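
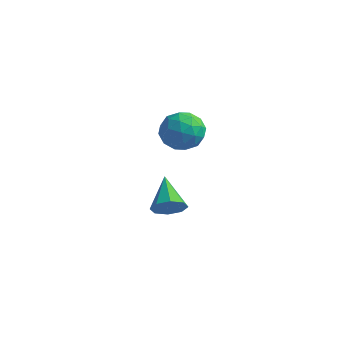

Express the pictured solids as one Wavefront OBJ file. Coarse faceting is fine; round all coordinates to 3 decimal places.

v -0.008 3.022 4.054
v 0.873 3.105 3.246
v -0.933 1.755 2.914
v -0.052 1.838 2.106
v 0.151 1.307 3.162
v 0.723 2.091 3.866
v -0.783 2.769 2.294
v -0.211 3.553 2.998
v 0.394 2.949 2.158
v 0.971 2.045 2.694
v -1.031 2.815 3.466
v -0.454 1.911 4.002
v 0.514 3.175 3.75
v -0.574 1.685 2.41
v -0.455 1.373 3.031
v 0.063 1.422 2.556
v 0.426 2.579 4.114
v 0.944 2.627 3.639
v 0.519 1.571 3.59
v -1.004 2.233 2.521
v -0.486 2.281 2.046
v -0.123 3.438 3.604
v 0.395 3.487 3.129
v -0.579 3.289 2.57
v 0.751 3.132 2.635
v 0.206 2.387 1.966
v -0.223 2.934 2.076
v 0.113 3.395 2.49
v 1.09 2.601 2.951
v 0.546 1.856 2.281
v 0.665 1.544 2.901
v 1.001 2.005 3.315
v 0.808 2.509 2.311
v -0.606 3.004 3.879
v -1.15 2.259 3.209
v -1.061 2.855 2.845
v -0.725 3.316 3.259
v -0.266 2.473 4.194
v -0.811 1.728 3.525
v -0.173 1.465 3.67
v 0.163 1.926 4.084
v -0.868 2.351 3.849
v -1.129 2.894 -3.072
v -0.797 2.531 -2.259
v -2.351 4.246 -1.968
v -0.397 3.089 -2.5
v -0.426 3.532 -3.075
v -0.867 3.602 -3.649
v -1.462 3.257 -3.884
v -1.862 2.7 -3.644
v -1.833 2.256 -3.069
v -1.392 2.186 -2.495
f 1 38 17
f 38 12 41
f 17 41 6
f 38 41 17
f 1 17 13
f 17 6 18
f 13 18 2
f 17 18 13
f 1 13 22
f 13 2 23
f 22 23 8
f 13 23 22
f 1 22 34
f 22 8 37
f 34 37 11
f 22 37 34
f 1 34 38
f 34 11 42
f 38 42 12
f 34 42 38
f 2 18 29
f 18 6 32
f 29 32 10
f 18 32 29
f 6 41 19
f 41 12 40
f 19 40 5
f 41 40 19
f 12 42 39
f 42 11 35
f 39 35 3
f 42 35 39
f 11 37 36
f 37 8 24
f 36 24 7
f 37 24 36
f 8 23 28
f 23 2 25
f 28 25 9
f 23 25 28
f 4 30 16
f 30 10 31
f 16 31 5
f 30 31 16
f 4 16 14
f 16 5 15
f 14 15 3
f 16 15 14
f 4 14 21
f 14 3 20
f 21 20 7
f 14 20 21
f 4 21 26
f 21 7 27
f 26 27 9
f 21 27 26
f 4 26 30
f 26 9 33
f 30 33 10
f 26 33 30
f 5 31 19
f 31 10 32
f 19 32 6
f 31 32 19
f 3 15 39
f 15 5 40
f 39 40 12
f 15 40 39
f 7 20 36
f 20 3 35
f 36 35 11
f 20 35 36
f 9 27 28
f 27 7 24
f 28 24 8
f 27 24 28
f 10 33 29
f 33 9 25
f 29 25 2
f 33 25 29
f 44 43 46
f 44 46 45
f 46 43 47
f 46 47 45
f 47 43 48
f 47 48 45
f 48 43 49
f 48 49 45
f 49 43 50
f 49 50 45
f 50 43 51
f 50 51 45
f 51 43 52
f 51 52 45
f 52 43 44
f 52 44 45



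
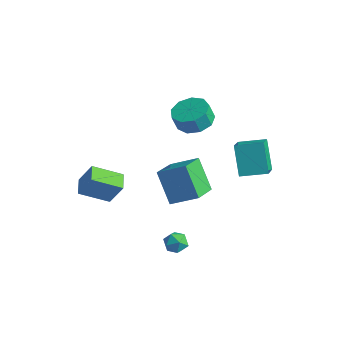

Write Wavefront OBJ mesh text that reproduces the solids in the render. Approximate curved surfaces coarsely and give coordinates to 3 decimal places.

v 0.542 -1.404 0.115
v -0.714 -1.091 1.807
v -0.07 0.25 -0.644
v -1.326 0.562 1.048
v 1.826 -0.562 0.912
v 0.57 -0.25 2.604
v 1.214 1.091 0.153
v -0.042 1.404 1.845
v 2.442 -3.014 0.094
v 3.12 -2.978 0.35
v 2.76 -3.882 -0.63
v 3.438 -3.846 -0.374
v 2.903 -4.092 0.05
v 2.706 -3.556 0.497
v 3.174 -3.304 -0.777
v 2.977 -2.768 -0.33
v 3.572 -3.158 -0.189
v 3.405 -3.645 0.322
v 2.475 -3.215 -0.602
v 2.308 -3.702 -0.091
v -4.264 -3.514 -0.667
v -3.557 -3.174 0.739
v -5.026 -2.729 -0.473
v -4.318 -2.389 0.932
v -3.162 -2.231 -1.532
v -2.454 -1.891 -0.127
v -3.923 -1.446 -1.339
v -3.216 -1.106 0.067
v -1.586 2.782 3.211
v -0.66 2.188 3.198
v -0.829 1.903 4.216
v -1.754 2.498 4.229
v -0.511 2.891 3.419
v -0.68 2.607 4.437
v -0.865 3.544 3.543
v -1.033 3.259 4.561
v -1.556 3.84 3.512
v -1.724 3.555 4.53
v -2.261 3.641 3.34
v -2.429 3.357 4.357
v -2.65 3.041 3.107
v -2.818 2.756 4.125
v -2.541 2.319 2.924
v -2.71 2.035 3.941
v -1.985 1.814 2.874
v -2.154 1.53 3.892
v -1.243 1.763 2.983
v -1.411 1.478 4
v 1.825 2.878 0.839
v 0.857 3.508 2.423
v 2.977 3.903 1.135
v 2.009 4.533 2.719
v 2.731 1.547 1.921
v 1.763 2.177 3.505
v 3.883 2.572 2.217
v 2.915 3.202 3.801
f 2 4 1
f 5 2 1
f 1 4 3
f 3 5 1
f 2 8 4
f 6 2 5
f 6 8 2
f 4 8 3
f 7 5 3
f 3 8 7
f 7 6 5
f 8 6 7
f 9 20 14
f 9 14 10
f 9 10 16
f 9 16 19
f 9 19 20
f 10 14 18
f 14 20 13
f 20 19 11
f 19 16 15
f 16 10 17
f 12 18 13
f 12 13 11
f 12 11 15
f 12 15 17
f 12 17 18
f 13 18 14
f 11 13 20
f 15 11 19
f 17 15 16
f 18 17 10
f 22 24 21
f 25 22 21
f 21 24 23
f 23 25 21
f 22 28 24
f 26 22 25
f 26 28 22
f 24 28 23
f 27 25 23
f 23 28 27
f 27 26 25
f 28 26 27
f 30 29 33
f 30 33 31
f 31 33 34
f 31 34 32
f 33 29 35
f 33 35 34
f 34 35 36
f 34 36 32
f 35 29 37
f 35 37 36
f 36 37 38
f 36 38 32
f 37 29 39
f 37 39 38
f 38 39 40
f 38 40 32
f 39 29 41
f 39 41 40
f 40 41 42
f 40 42 32
f 41 29 43
f 41 43 42
f 42 43 44
f 42 44 32
f 43 29 45
f 43 45 44
f 44 45 46
f 44 46 32
f 45 29 47
f 45 47 46
f 46 47 48
f 46 48 32
f 47 29 30
f 47 30 48
f 48 30 31
f 48 31 32
f 50 52 49
f 53 50 49
f 49 52 51
f 51 53 49
f 50 56 52
f 54 50 53
f 54 56 50
f 52 56 51
f 55 53 51
f 51 56 55
f 55 54 53
f 56 54 55



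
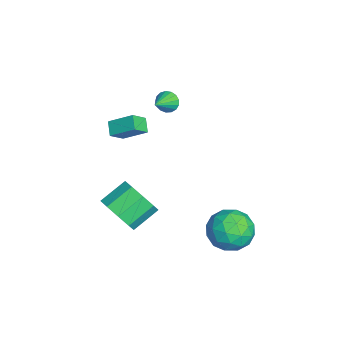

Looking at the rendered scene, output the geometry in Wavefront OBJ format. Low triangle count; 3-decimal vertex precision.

v 3.899 1.242 -2.697
v 4.415 0.39 -2.109
v 2.225 0.51 -2.291
v 2.741 -0.342 -1.703
v 2.767 0.74 -1.295
v 3.801 1.192 -1.546
v 2.839 -0.292 -2.854
v 3.873 0.16 -3.105
v 3.759 -0.558 -2.207
v 3.715 0.079 -1.243
v 2.925 0.821 -3.157
v 2.881 1.458 -2.193
v 4.304 0.88 -2.439
v 2.336 0.02 -1.961
v 2.351 0.656 -1.721
v 2.654 0.155 -1.376
v 3.943 1.352 -2.108
v 4.246 0.851 -1.762
v 3.278 1.056 -1.283
v 2.394 0.049 -2.638
v 2.697 -0.452 -2.292
v 3.986 0.745 -3.024
v 4.289 0.244 -2.679
v 3.362 -0.156 -3.117
v 4.222 -0.178 -2.151
v 3.238 -0.608 -1.912
v 3.295 -0.579 -2.588
v 3.903 -0.313 -2.736
v 4.195 0.197 -1.584
v 3.212 -0.234 -1.345
v 3.227 0.402 -1.105
v 3.835 0.668 -1.253
v 3.81 -0.361 -1.641
v 3.428 1.134 -3.055
v 2.445 0.703 -2.816
v 2.805 0.232 -3.147
v 3.413 0.498 -3.295
v 3.402 1.508 -2.488
v 2.418 1.078 -2.249
v 2.737 1.213 -1.664
v 3.345 1.479 -1.812
v 2.83 1.261 -2.759
v 1.85 -4.47 -2.339
v 2.202 -4.894 -1.41
v 1.522 -3.793 -0.651
v 1.17 -3.37 -1.581
v 2.696 -4.409 -1.67
v 2.016 -3.309 -0.911
v 2.794 -3.954 -2.244
v 2.113 -2.853 -1.485
v 2.45 -3.74 -2.862
v 1.77 -2.639 -2.103
v 1.826 -3.868 -3.235
v 1.146 -2.767 -2.476
v 1.213 -4.278 -3.19
v 0.533 -3.177 -2.431
v 0.898 -4.778 -2.747
v 0.218 -3.677 -1.988
v 1.029 -5.134 -2.113
v 0.349 -4.033 -1.354
v 1.544 -5.18 -1.585
v 0.864 -4.079 -0.826
v -2.044 -4.205 0.724
v -1.547 -4.792 1.347
v -1.655 -3.1 1.454
v -1.158 -3.687 2.077
v -1.382 -4.133 0.263
v -0.885 -4.72 0.886
v -0.993 -3.028 0.993
v -0.496 -3.615 1.616
v -0.499 -2.168 3.479
v -0.135 -1.784 3.24
v 0.479 -2.732 4.061
v -0.209 -1.665 3.48
v -0.349 -1.661 3.719
v -0.524 -1.774 3.904
v -0.693 -1.976 3.991
v -0.817 -2.222 3.961
v -0.868 -2.456 3.821
v -0.835 -2.624 3.602
v -0.725 -2.687 3.355
v -0.563 -2.632 3.137
v -0.386 -2.47 2.997
v -0.235 -2.239 2.967
v -0.145 -1.991 3.055
f 1 38 17
f 38 12 41
f 17 41 6
f 38 41 17
f 1 17 13
f 17 6 18
f 13 18 2
f 17 18 13
f 1 13 22
f 13 2 23
f 22 23 8
f 13 23 22
f 1 22 34
f 22 8 37
f 34 37 11
f 22 37 34
f 1 34 38
f 34 11 42
f 38 42 12
f 34 42 38
f 2 18 29
f 18 6 32
f 29 32 10
f 18 32 29
f 6 41 19
f 41 12 40
f 19 40 5
f 41 40 19
f 12 42 39
f 42 11 35
f 39 35 3
f 42 35 39
f 11 37 36
f 37 8 24
f 36 24 7
f 37 24 36
f 8 23 28
f 23 2 25
f 28 25 9
f 23 25 28
f 4 30 16
f 30 10 31
f 16 31 5
f 30 31 16
f 4 16 14
f 16 5 15
f 14 15 3
f 16 15 14
f 4 14 21
f 14 3 20
f 21 20 7
f 14 20 21
f 4 21 26
f 21 7 27
f 26 27 9
f 21 27 26
f 4 26 30
f 26 9 33
f 30 33 10
f 26 33 30
f 5 31 19
f 31 10 32
f 19 32 6
f 31 32 19
f 3 15 39
f 15 5 40
f 39 40 12
f 15 40 39
f 7 20 36
f 20 3 35
f 36 35 11
f 20 35 36
f 9 27 28
f 27 7 24
f 28 24 8
f 27 24 28
f 10 33 29
f 33 9 25
f 29 25 2
f 33 25 29
f 44 43 47
f 44 47 45
f 45 47 48
f 45 48 46
f 47 43 49
f 47 49 48
f 48 49 50
f 48 50 46
f 49 43 51
f 49 51 50
f 50 51 52
f 50 52 46
f 51 43 53
f 51 53 52
f 52 53 54
f 52 54 46
f 53 43 55
f 53 55 54
f 54 55 56
f 54 56 46
f 55 43 57
f 55 57 56
f 56 57 58
f 56 58 46
f 57 43 59
f 57 59 58
f 58 59 60
f 58 60 46
f 59 43 61
f 59 61 60
f 60 61 62
f 60 62 46
f 61 43 44
f 61 44 62
f 62 44 45
f 62 45 46
f 64 66 63
f 67 64 63
f 63 66 65
f 65 67 63
f 64 70 66
f 68 64 67
f 68 70 64
f 66 70 65
f 69 67 65
f 65 70 69
f 69 68 67
f 70 68 69
f 72 71 74
f 72 74 73
f 74 71 75
f 74 75 73
f 75 71 76
f 75 76 73
f 76 71 77
f 76 77 73
f 77 71 78
f 77 78 73
f 78 71 79
f 78 79 73
f 79 71 80
f 79 80 73
f 80 71 81
f 80 81 73
f 81 71 82
f 81 82 73
f 82 71 83
f 82 83 73
f 83 71 84
f 83 84 73
f 84 71 85
f 84 85 73
f 85 71 72
f 85 72 73



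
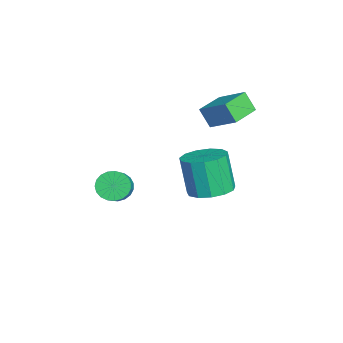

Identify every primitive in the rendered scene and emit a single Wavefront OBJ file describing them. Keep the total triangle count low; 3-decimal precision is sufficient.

v -0.247 -1.905 -1.459
v 0.214 -1.501 -1.987
v 1.109 -1.611 -1.29
v 0.647 -2.015 -0.761
v 0.095 -1.252 -1.794
v 0.99 -1.362 -1.097
v -0.084 -1.116 -1.543
v 0.811 -1.226 -0.846
v -0.291 -1.116 -1.278
v 0.604 -1.227 -0.58
v -0.491 -1.253 -1.043
v 0.404 -1.364 -0.346
v -0.648 -1.503 -0.881
v 0.247 -1.613 -0.183
v -0.736 -1.822 -0.818
v 0.159 -1.932 -0.121
v -0.74 -2.155 -0.866
v 0.155 -2.266 -0.169
v -0.658 -2.445 -1.017
v 0.237 -2.556 -0.32
v -0.506 -2.642 -1.244
v 0.389 -2.752 -0.546
v -0.309 -2.711 -1.508
v 0.586 -2.821 -0.811
v -0.101 -2.641 -1.764
v 0.794 -2.751 -1.066
v 0.082 -2.443 -1.966
v 0.977 -2.554 -1.269
v 0.207 -2.153 -2.082
v 1.102 -2.263 -1.384
v 0.254 -1.819 -2.089
v 1.149 -1.93 -1.391
v 3.922 2.187 1.29
v 4.748 2.726 1.621
v 4.223 2.411 3.441
v 3.398 1.873 3.11
v 4.312 3.113 1.562
v 3.787 2.798 3.382
v 3.751 3.205 1.417
v 3.227 2.891 3.237
v 3.246 2.975 1.231
v 2.721 2.66 3.051
v 2.955 2.494 1.064
v 2.43 2.18 2.884
v 2.971 1.916 0.969
v 2.446 1.602 2.789
v 3.289 1.424 0.976
v 2.765 1.11 2.796
v 3.808 1.175 1.082
v 3.284 0.86 2.902
v 4.364 1.246 1.255
v 3.839 0.932 3.075
v 4.779 1.617 1.438
v 4.255 1.302 3.258
v 4.922 2.168 1.575
v 4.398 1.854 3.395
v -2.015 3.235 2.085
v -2.373 2.761 3.022
v -1.145 4.335 2.973
v -1.503 3.86 3.911
v -0.817 2.3 2.069
v -1.175 1.825 3.007
v 0.053 3.399 2.958
v -0.305 2.925 3.895
f 2 1 5
f 2 5 3
f 3 5 6
f 3 6 4
f 5 1 7
f 5 7 6
f 6 7 8
f 6 8 4
f 7 1 9
f 7 9 8
f 8 9 10
f 8 10 4
f 9 1 11
f 9 11 10
f 10 11 12
f 10 12 4
f 11 1 13
f 11 13 12
f 12 13 14
f 12 14 4
f 13 1 15
f 13 15 14
f 14 15 16
f 14 16 4
f 15 1 17
f 15 17 16
f 16 17 18
f 16 18 4
f 17 1 19
f 17 19 18
f 18 19 20
f 18 20 4
f 19 1 21
f 19 21 20
f 20 21 22
f 20 22 4
f 21 1 23
f 21 23 22
f 22 23 24
f 22 24 4
f 23 1 25
f 23 25 24
f 24 25 26
f 24 26 4
f 25 1 27
f 25 27 26
f 26 27 28
f 26 28 4
f 27 1 29
f 27 29 28
f 28 29 30
f 28 30 4
f 29 1 31
f 29 31 30
f 30 31 32
f 30 32 4
f 31 1 2
f 31 2 32
f 32 2 3
f 32 3 4
f 34 33 37
f 34 37 35
f 35 37 38
f 35 38 36
f 37 33 39
f 37 39 38
f 38 39 40
f 38 40 36
f 39 33 41
f 39 41 40
f 40 41 42
f 40 42 36
f 41 33 43
f 41 43 42
f 42 43 44
f 42 44 36
f 43 33 45
f 43 45 44
f 44 45 46
f 44 46 36
f 45 33 47
f 45 47 46
f 46 47 48
f 46 48 36
f 47 33 49
f 47 49 48
f 48 49 50
f 48 50 36
f 49 33 51
f 49 51 50
f 50 51 52
f 50 52 36
f 51 33 53
f 51 53 52
f 52 53 54
f 52 54 36
f 53 33 55
f 53 55 54
f 54 55 56
f 54 56 36
f 55 33 34
f 55 34 56
f 56 34 35
f 56 35 36
f 58 60 57
f 61 58 57
f 57 60 59
f 59 61 57
f 58 64 60
f 62 58 61
f 62 64 58
f 60 64 59
f 63 61 59
f 59 64 63
f 63 62 61
f 64 62 63



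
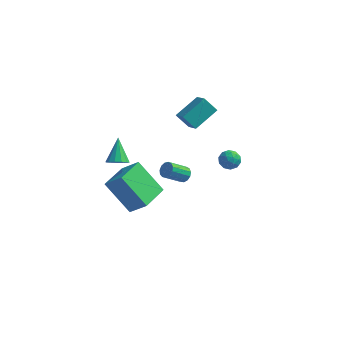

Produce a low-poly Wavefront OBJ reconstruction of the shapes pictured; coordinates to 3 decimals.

v -0.946 1.822 3.551
v -0.168 3.029 4.234
v -0.238 1.771 2.834
v 0.541 2.978 3.517
v -0.341 1.062 4.203
v 0.438 2.269 4.886
v 0.368 1.011 3.486
v 1.146 2.218 4.169
v -2.537 -2.842 3.34
v -2.091 -2.501 3.129
v -2.823 -1.838 4.36
v -2.369 -2.409 2.96
v -2.701 -2.454 2.912
v -2.98 -2.623 3
v -3.12 -2.861 3.195
v -3.074 -3.093 3.437
v -2.858 -3.246 3.647
v -2.54 -3.27 3.76
v -2.222 -3.159 3.74
v -2.003 -2.947 3.592
v -1.955 -2.702 3.365
v -1.112 3.914 -3.343
v -0.703 3.668 -3.163
v -1.499 2.96 -2.318
v -1.908 3.206 -2.497
v -0.736 3.902 -2.999
v -1.531 3.193 -2.154
v -0.888 4.139 -2.943
v -1.684 3.43 -2.098
v -1.112 4.305 -3.015
v -1.907 3.596 -2.169
v -1.335 4.347 -3.19
v -2.131 3.638 -2.345
v -1.488 4.251 -3.414
v -2.284 3.543 -2.569
v -1.522 4.049 -3.615
v -2.317 3.34 -2.77
v -1.425 3.804 -3.73
v -2.221 3.095 -2.885
v -1.229 3.594 -3.722
v -2.025 2.885 -2.876
v -0.996 3.485 -3.593
v -1.792 2.777 -2.748
v -0.8 3.513 -3.385
v -1.596 2.805 -2.54
v -3.235 -2.869 1.402
v -2.292 -3.035 2.339
v -2.866 -1.242 1.32
v -1.923 -1.409 2.257
v -1.797 -3.271 -0.117
v -0.854 -3.438 0.82
v -1.428 -1.645 -0.199
v -0.485 -1.811 0.738
v 1.61 3.716 -0.379
v 2.1 3.522 -0.745
v 1.1 2.838 -0.595
v 1.59 2.644 -0.961
v 1.66 2.681 -0.325
v 1.975 3.223 -0.191
v 1.225 3.137 -1.149
v 1.54 3.679 -1.015
v 1.862 3.164 -1.221
v 2.131 2.882 -0.711
v 1.069 3.478 -0.629
v 1.338 3.196 -0.119
v 1.899 3.696 -0.543
v 1.301 2.664 -0.797
v 1.342 2.686 -0.423
v 1.63 2.572 -0.638
v 1.826 3.52 -0.217
v 2.114 3.406 -0.432
v 1.856 2.912 -0.185
v 1.086 2.954 -0.908
v 1.374 2.84 -1.123
v 1.57 3.788 -0.702
v 1.858 3.674 -0.917
v 1.344 3.448 -1.155
v 2.048 3.372 -1.038
v 1.748 2.856 -1.165
v 1.533 3.145 -1.275
v 1.718 3.464 -1.197
v 2.206 3.206 -0.738
v 1.906 2.69 -0.865
v 1.947 2.711 -0.491
v 2.132 3.03 -0.413
v 2.066 2.996 -1.018
v 1.294 3.67 -0.475
v 0.994 3.154 -0.602
v 1.068 3.33 -0.927
v 1.253 3.649 -0.849
v 1.452 3.504 -0.175
v 1.152 2.988 -0.302
v 1.482 2.896 -0.143
v 1.667 3.215 -0.065
v 1.134 3.364 -0.322
f 2 4 1
f 5 2 1
f 1 4 3
f 3 5 1
f 2 8 4
f 6 2 5
f 6 8 2
f 4 8 3
f 7 5 3
f 3 8 7
f 7 6 5
f 8 6 7
f 10 9 12
f 10 12 11
f 12 9 13
f 12 13 11
f 13 9 14
f 13 14 11
f 14 9 15
f 14 15 11
f 15 9 16
f 15 16 11
f 16 9 17
f 16 17 11
f 17 9 18
f 17 18 11
f 18 9 19
f 18 19 11
f 19 9 20
f 19 20 11
f 20 9 21
f 20 21 11
f 21 9 10
f 21 10 11
f 23 22 26
f 23 26 24
f 24 26 27
f 24 27 25
f 26 22 28
f 26 28 27
f 27 28 29
f 27 29 25
f 28 22 30
f 28 30 29
f 29 30 31
f 29 31 25
f 30 22 32
f 30 32 31
f 31 32 33
f 31 33 25
f 32 22 34
f 32 34 33
f 33 34 35
f 33 35 25
f 34 22 36
f 34 36 35
f 35 36 37
f 35 37 25
f 36 22 38
f 36 38 37
f 37 38 39
f 37 39 25
f 38 22 40
f 38 40 39
f 39 40 41
f 39 41 25
f 40 22 42
f 40 42 41
f 41 42 43
f 41 43 25
f 42 22 44
f 42 44 43
f 43 44 45
f 43 45 25
f 44 22 23
f 44 23 45
f 45 23 24
f 45 24 25
f 47 49 46
f 50 47 46
f 46 49 48
f 48 50 46
f 47 53 49
f 51 47 50
f 51 53 47
f 49 53 48
f 52 50 48
f 48 53 52
f 52 51 50
f 53 51 52
f 54 91 70
f 91 65 94
f 70 94 59
f 91 94 70
f 54 70 66
f 70 59 71
f 66 71 55
f 70 71 66
f 54 66 75
f 66 55 76
f 75 76 61
f 66 76 75
f 54 75 87
f 75 61 90
f 87 90 64
f 75 90 87
f 54 87 91
f 87 64 95
f 91 95 65
f 87 95 91
f 55 71 82
f 71 59 85
f 82 85 63
f 71 85 82
f 59 94 72
f 94 65 93
f 72 93 58
f 94 93 72
f 65 95 92
f 95 64 88
f 92 88 56
f 95 88 92
f 64 90 89
f 90 61 77
f 89 77 60
f 90 77 89
f 61 76 81
f 76 55 78
f 81 78 62
f 76 78 81
f 57 83 69
f 83 63 84
f 69 84 58
f 83 84 69
f 57 69 67
f 69 58 68
f 67 68 56
f 69 68 67
f 57 67 74
f 67 56 73
f 74 73 60
f 67 73 74
f 57 74 79
f 74 60 80
f 79 80 62
f 74 80 79
f 57 79 83
f 79 62 86
f 83 86 63
f 79 86 83
f 58 84 72
f 84 63 85
f 72 85 59
f 84 85 72
f 56 68 92
f 68 58 93
f 92 93 65
f 68 93 92
f 60 73 89
f 73 56 88
f 89 88 64
f 73 88 89
f 62 80 81
f 80 60 77
f 81 77 61
f 80 77 81
f 63 86 82
f 86 62 78
f 82 78 55
f 86 78 82



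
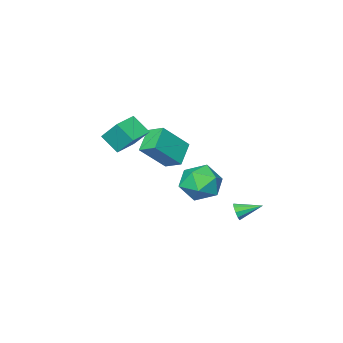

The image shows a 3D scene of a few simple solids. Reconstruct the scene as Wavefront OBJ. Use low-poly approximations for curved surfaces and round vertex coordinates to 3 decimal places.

v -1.321 -4.271 1.148
v -1.531 -3.387 1.566
v -0.371 -3.687 0.388
v -0.581 -2.802 0.805
v -0.059 -4.598 2.475
v -0.269 -3.713 2.892
v 0.891 -4.013 1.714
v 0.681 -3.129 2.132
v -1.433 -0.923 0.352
v -0.658 -0.362 -0.198
v -0.222 -2.158 0.798
v 0.553 -1.597 0.248
v 0.129 -1.183 1.179
v -0.62 -0.42 0.904
v -0.26 -2.1 -0.304
v -1.009 -1.337 -0.579
v 0.067 -1.089 -0.604
v 0.307 -0.522 0.313
v -1.187 -1.998 0.287
v -0.947 -1.431 1.204
v -2.6 -1.269 -2.342
v -2.344 -1.177 -1.91
v -3.54 -0.531 -1.938
v -2.262 -0.957 -2.121
v -2.309 -0.857 -2.416
v -2.468 -0.913 -2.682
v -2.677 -1.105 -2.819
v -2.857 -1.36 -2.773
v -2.939 -1.58 -2.562
v -2.892 -1.68 -2.267
v -2.733 -1.624 -2.001
v -2.524 -1.432 -1.864
v 2.347 -3.633 3.7
v 2.152 -2.756 4.708
v 2.091 -2.82 2.943
v 1.896 -1.943 3.951
v 3.504 -3.317 3.649
v 3.309 -2.44 4.657
v 3.248 -2.504 2.892
v 3.053 -1.627 3.9
f 2 4 1
f 5 2 1
f 1 4 3
f 3 5 1
f 2 8 4
f 6 2 5
f 6 8 2
f 4 8 3
f 7 5 3
f 3 8 7
f 7 6 5
f 8 6 7
f 9 20 14
f 9 14 10
f 9 10 16
f 9 16 19
f 9 19 20
f 10 14 18
f 14 20 13
f 20 19 11
f 19 16 15
f 16 10 17
f 12 18 13
f 12 13 11
f 12 11 15
f 12 15 17
f 12 17 18
f 13 18 14
f 11 13 20
f 15 11 19
f 17 15 16
f 18 17 10
f 22 21 24
f 22 24 23
f 24 21 25
f 24 25 23
f 25 21 26
f 25 26 23
f 26 21 27
f 26 27 23
f 27 21 28
f 27 28 23
f 28 21 29
f 28 29 23
f 29 21 30
f 29 30 23
f 30 21 31
f 30 31 23
f 31 21 32
f 31 32 23
f 32 21 22
f 32 22 23
f 34 36 33
f 37 34 33
f 33 36 35
f 35 37 33
f 34 40 36
f 38 34 37
f 38 40 34
f 36 40 35
f 39 37 35
f 35 40 39
f 39 38 37
f 40 38 39



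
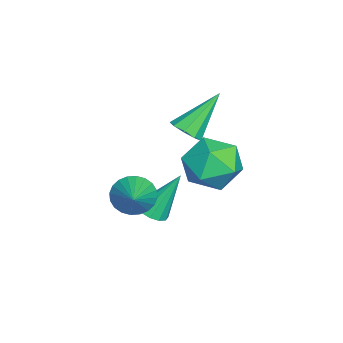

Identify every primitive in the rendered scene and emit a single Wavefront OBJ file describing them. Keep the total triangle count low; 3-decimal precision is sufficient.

v 0.211 -2.391 0.84
v 0.523 -2.767 1.299
v -0.651 -1.329 2.3
v 0.783 -2.406 1.189
v 0.775 -2.038 0.916
v 0.503 -1.835 0.608
v 0.094 -1.892 0.409
v -0.26 -2.183 0.411
v -0.394 -2.571 0.615
v -0.245 -2.875 0.924
v 0.117 -2.953 1.194
v -1.24 -1.217 -0.902
v -0.407 -0.46 -1.371
v 0.167 -2.56 -0.569
v 1 -1.803 -1.038
v 0.47 -1.541 0.028
v -0.4 -0.71 -0.178
v 0.16 -2.31 -1.762
v -0.71 -1.479 -1.968
v 0.459 -1.136 -1.903
v 0.65 -0.66 -0.796
v -0.89 -2.36 -1.144
v -0.699 -1.884 -0.037
v 0.615 -3.511 -3.092
v 1.123 -3.813 -2.847
v 0.345 -2.549 -1.348
v 1.248 -3.509 -2.996
v 1.171 -3.205 -3.175
v 0.918 -2.999 -3.328
v 0.569 -2.955 -3.406
v 0.234 -3.088 -3.384
v 0.02 -3.355 -3.27
v -0.005 -3.671 -3.099
v 0.167 -3.937 -2.926
v 0.481 -4.067 -2.806
v 0.837 -4.021 -2.776
v 1.549 -4.021 -1.644
v 1.908 -3.755 -2.332
v 2.951 -3.819 -0.836
v 1.797 -3.481 -2.209
v 1.649 -3.289 -2
v 1.486 -3.209 -1.737
v 1.332 -3.252 -1.46
v 1.212 -3.412 -1.21
v 1.142 -3.666 -1.027
v 1.135 -3.973 -0.938
v 1.191 -4.287 -0.956
v 1.301 -4.561 -1.079
v 1.45 -4.753 -1.288
v 1.613 -4.833 -1.551
v 1.767 -4.79 -1.829
v 1.887 -4.629 -2.078
v 1.956 -4.376 -2.261
v 1.964 -4.069 -2.35
f 2 1 4
f 2 4 3
f 4 1 5
f 4 5 3
f 5 1 6
f 5 6 3
f 6 1 7
f 6 7 3
f 7 1 8
f 7 8 3
f 8 1 9
f 8 9 3
f 9 1 10
f 9 10 3
f 10 1 11
f 10 11 3
f 11 1 2
f 11 2 3
f 12 23 17
f 12 17 13
f 12 13 19
f 12 19 22
f 12 22 23
f 13 17 21
f 17 23 16
f 23 22 14
f 22 19 18
f 19 13 20
f 15 21 16
f 15 16 14
f 15 14 18
f 15 18 20
f 15 20 21
f 16 21 17
f 14 16 23
f 18 14 22
f 20 18 19
f 21 20 13
f 25 24 27
f 25 27 26
f 27 24 28
f 27 28 26
f 28 24 29
f 28 29 26
f 29 24 30
f 29 30 26
f 30 24 31
f 30 31 26
f 31 24 32
f 31 32 26
f 32 24 33
f 32 33 26
f 33 24 34
f 33 34 26
f 34 24 35
f 34 35 26
f 35 24 36
f 35 36 26
f 36 24 25
f 36 25 26
f 38 37 40
f 38 40 39
f 40 37 41
f 40 41 39
f 41 37 42
f 41 42 39
f 42 37 43
f 42 43 39
f 43 37 44
f 43 44 39
f 44 37 45
f 44 45 39
f 45 37 46
f 45 46 39
f 46 37 47
f 46 47 39
f 47 37 48
f 47 48 39
f 48 37 49
f 48 49 39
f 49 37 50
f 49 50 39
f 50 37 51
f 50 51 39
f 51 37 52
f 51 52 39
f 52 37 53
f 52 53 39
f 53 37 54
f 53 54 39
f 54 37 38
f 54 38 39



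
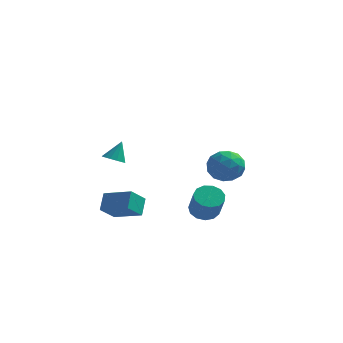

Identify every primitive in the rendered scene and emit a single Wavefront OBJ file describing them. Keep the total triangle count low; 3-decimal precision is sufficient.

v 3.425 -2.706 -2.04
v 4.29 -2.711 -2.324
v 4.779 -3.578 -0.825
v 3.915 -3.574 -0.54
v 4.229 -2.279 -2.055
v 4.718 -3.146 -0.555
v 3.912 -1.983 -1.78
v 4.402 -2.85 -0.281
v 3.442 -1.917 -1.588
v 3.931 -2.784 -0.089
v 2.966 -2.101 -1.54
v 3.455 -2.968 -0.04
v 2.636 -2.478 -1.65
v 3.125 -3.345 -0.15
v 2.556 -2.927 -1.884
v 3.046 -3.794 -0.384
v 2.753 -3.306 -2.167
v 3.242 -4.173 -0.668
v 3.163 -3.495 -2.41
v 3.652 -4.362 -0.911
v 3.656 -3.434 -2.536
v 4.146 -4.301 -1.036
v 4.076 -3.141 -2.504
v 4.566 -4.008 -1.004
v -1.45 -4.112 1.982
v -1.107 -4.685 2.192
v -1.13 -3.488 3.158
v -0.844 -4.462 2.002
v -0.772 -4.127 1.806
v -0.916 -3.788 1.665
v -1.23 -3.552 1.625
v -1.613 -3.493 1.698
v -1.944 -3.631 1.861
v -2.119 -3.922 2.062
v -2.081 -4.273 2.238
v -1.843 -4.573 2.333
v -1.48 -4.727 2.316
v 3.38 4.987 -1.62
v 3.858 4.334 -0.666
v 2.602 3.286 -2.394
v 3.08 2.633 -1.44
v 2.139 3.433 -1.242
v 2.619 4.485 -0.763
v 3.841 3.135 -2.297
v 4.321 4.187 -1.818
v 4.142 3.19 -1.084
v 3.09 3.374 -0.432
v 3.37 4.246 -2.628
v 2.318 4.43 -1.976
v 3.687 4.81 -1.075
v 2.773 2.81 -1.985
v 2.22 3.28 -1.869
v 2.5 2.897 -1.307
v 2.959 4.898 -1.132
v 3.24 4.515 -0.571
v 2.23 3.985 -0.91
v 3.22 3.105 -2.489
v 3.501 2.722 -1.928
v 3.96 4.723 -1.753
v 4.24 4.34 -1.191
v 4.23 3.635 -2.15
v 4.135 3.754 -0.76
v 3.678 2.754 -1.215
v 4.125 3.049 -1.718
v 4.408 3.667 -1.437
v 3.517 3.862 -0.376
v 3.06 2.862 -0.831
v 2.507 3.332 -0.715
v 2.789 3.95 -0.434
v 3.684 3.189 -0.622
v 3.4 4.758 -2.229
v 2.943 3.758 -2.684
v 3.671 3.67 -2.626
v 3.953 4.288 -2.345
v 2.782 4.866 -1.845
v 2.325 3.866 -2.3
v 2.052 3.953 -1.623
v 2.335 4.571 -1.342
v 2.776 4.431 -2.438
v -0.794 -3.617 -2.015
v -0.833 -2.68 -1.13
v -2.578 -3.135 -2.605
v -2.617 -2.197 -1.72
v -0.223 -2.683 -2.98
v -0.262 -1.745 -2.095
v -2.007 -2.2 -3.57
v -2.046 -1.263 -2.685
f 2 1 5
f 2 5 3
f 3 5 6
f 3 6 4
f 5 1 7
f 5 7 6
f 6 7 8
f 6 8 4
f 7 1 9
f 7 9 8
f 8 9 10
f 8 10 4
f 9 1 11
f 9 11 10
f 10 11 12
f 10 12 4
f 11 1 13
f 11 13 12
f 12 13 14
f 12 14 4
f 13 1 15
f 13 15 14
f 14 15 16
f 14 16 4
f 15 1 17
f 15 17 16
f 16 17 18
f 16 18 4
f 17 1 19
f 17 19 18
f 18 19 20
f 18 20 4
f 19 1 21
f 19 21 20
f 20 21 22
f 20 22 4
f 21 1 23
f 21 23 22
f 22 23 24
f 22 24 4
f 23 1 2
f 23 2 24
f 24 2 3
f 24 3 4
f 26 25 28
f 26 28 27
f 28 25 29
f 28 29 27
f 29 25 30
f 29 30 27
f 30 25 31
f 30 31 27
f 31 25 32
f 31 32 27
f 32 25 33
f 32 33 27
f 33 25 34
f 33 34 27
f 34 25 35
f 34 35 27
f 35 25 36
f 35 36 27
f 36 25 37
f 36 37 27
f 37 25 26
f 37 26 27
f 38 75 54
f 75 49 78
f 54 78 43
f 75 78 54
f 38 54 50
f 54 43 55
f 50 55 39
f 54 55 50
f 38 50 59
f 50 39 60
f 59 60 45
f 50 60 59
f 38 59 71
f 59 45 74
f 71 74 48
f 59 74 71
f 38 71 75
f 71 48 79
f 75 79 49
f 71 79 75
f 39 55 66
f 55 43 69
f 66 69 47
f 55 69 66
f 43 78 56
f 78 49 77
f 56 77 42
f 78 77 56
f 49 79 76
f 79 48 72
f 76 72 40
f 79 72 76
f 48 74 73
f 74 45 61
f 73 61 44
f 74 61 73
f 45 60 65
f 60 39 62
f 65 62 46
f 60 62 65
f 41 67 53
f 67 47 68
f 53 68 42
f 67 68 53
f 41 53 51
f 53 42 52
f 51 52 40
f 53 52 51
f 41 51 58
f 51 40 57
f 58 57 44
f 51 57 58
f 41 58 63
f 58 44 64
f 63 64 46
f 58 64 63
f 41 63 67
f 63 46 70
f 67 70 47
f 63 70 67
f 42 68 56
f 68 47 69
f 56 69 43
f 68 69 56
f 40 52 76
f 52 42 77
f 76 77 49
f 52 77 76
f 44 57 73
f 57 40 72
f 73 72 48
f 57 72 73
f 46 64 65
f 64 44 61
f 65 61 45
f 64 61 65
f 47 70 66
f 70 46 62
f 66 62 39
f 70 62 66
f 81 83 80
f 84 81 80
f 80 83 82
f 82 84 80
f 81 87 83
f 85 81 84
f 85 87 81
f 83 87 82
f 86 84 82
f 82 87 86
f 86 85 84
f 87 85 86



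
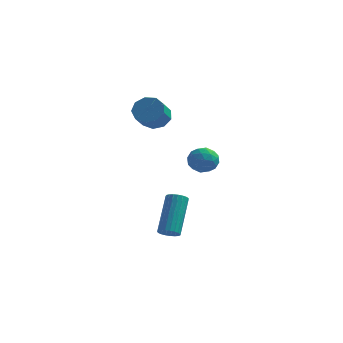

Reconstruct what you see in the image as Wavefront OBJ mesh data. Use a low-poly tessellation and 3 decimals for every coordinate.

v 0.703 2.938 3.036
v 1.234 2.587 2.567
v 1.227 1.551 3.336
v 0.697 1.902 3.804
v 1.486 2.871 2.952
v 1.48 1.835 3.72
v 1.372 3.186 3.376
v 1.365 2.15 4.144
v 0.945 3.385 3.641
v 0.938 2.349 4.409
v 0.405 3.375 3.623
v 0.398 2.339 4.391
v 0.004 3.16 3.33
v -0.002 2.124 4.098
v -0.069 2.842 2.9
v -0.075 1.806 3.668
v 0.219 2.568 2.533
v 0.213 1.532 3.301
v 0.733 2.468 2.402
v 0.727 1.432 3.17
v 3.32 0.114 2.154
v 3.767 0.723 2.1
v 3.973 -0.443 1.28
v 4.42 0.166 1.226
v 4.443 -0.267 1.847
v 4.039 0.077 2.387
v 3.701 0.203 0.993
v 3.297 0.547 1.533
v 4.002 0.778 1.383
v 4.461 0.488 1.91
v 3.279 -0.208 1.47
v 3.738 -0.498 1.997
v 3.486 0.467 2.204
v 4.254 -0.187 1.176
v 4.268 -0.441 1.541
v 4.53 -0.084 1.51
v 3.646 0.088 2.372
v 3.909 0.446 2.341
v 4.306 -0.136 2.192
v 3.831 -0.166 1.039
v 4.094 0.192 1.008
v 3.21 0.364 1.87
v 3.472 0.721 1.839
v 3.434 0.416 1.188
v 3.887 0.857 1.75
v 4.271 0.53 1.237
v 3.848 0.552 1.1
v 3.611 0.754 1.417
v 4.156 0.687 2.061
v 4.541 0.36 1.547
v 4.554 0.105 1.912
v 4.317 0.308 2.229
v 4.295 0.719 1.639
v 3.199 -0.08 1.833
v 3.584 -0.407 1.319
v 3.423 -0.028 1.151
v 3.186 0.175 1.468
v 3.469 -0.25 2.143
v 3.853 -0.577 1.63
v 4.129 -0.474 1.963
v 3.892 -0.272 2.28
v 3.445 -0.439 1.741
v 2.459 -0.437 -2.818
v 2.818 -0.72 -2.55
v 2.74 0.734 -0.914
v 2.381 1.017 -1.182
v 2.945 -0.582 -2.666
v 2.867 0.872 -1.03
v 2.989 -0.42 -2.808
v 2.911 1.034 -1.172
v 2.94 -0.26 -2.952
v 2.862 1.194 -1.316
v 2.809 -0.131 -3.073
v 2.731 1.323 -1.437
v 2.617 -0.055 -3.15
v 2.539 1.399 -1.514
v 2.397 -0.045 -3.169
v 2.319 1.409 -1.533
v 2.189 -0.103 -3.128
v 2.111 1.351 -1.492
v 2.027 -0.218 -3.033
v 1.949 1.236 -1.397
v 1.94 -0.371 -2.901
v 1.862 1.082 -1.265
v 1.942 -0.536 -2.755
v 1.864 0.918 -1.119
v 2.034 -0.684 -2.619
v 1.956 0.77 -0.983
v 2.2 -0.788 -2.518
v 2.122 0.665 -0.882
v 2.41 -0.833 -2.469
v 2.332 0.621 -0.833
v 2.629 -0.808 -2.48
v 2.551 0.646 -0.844
f 2 1 5
f 2 5 3
f 3 5 6
f 3 6 4
f 5 1 7
f 5 7 6
f 6 7 8
f 6 8 4
f 7 1 9
f 7 9 8
f 8 9 10
f 8 10 4
f 9 1 11
f 9 11 10
f 10 11 12
f 10 12 4
f 11 1 13
f 11 13 12
f 12 13 14
f 12 14 4
f 13 1 15
f 13 15 14
f 14 15 16
f 14 16 4
f 15 1 17
f 15 17 16
f 16 17 18
f 16 18 4
f 17 1 19
f 17 19 18
f 18 19 20
f 18 20 4
f 19 1 2
f 19 2 20
f 20 2 3
f 20 3 4
f 21 58 37
f 58 32 61
f 37 61 26
f 58 61 37
f 21 37 33
f 37 26 38
f 33 38 22
f 37 38 33
f 21 33 42
f 33 22 43
f 42 43 28
f 33 43 42
f 21 42 54
f 42 28 57
f 54 57 31
f 42 57 54
f 21 54 58
f 54 31 62
f 58 62 32
f 54 62 58
f 22 38 49
f 38 26 52
f 49 52 30
f 38 52 49
f 26 61 39
f 61 32 60
f 39 60 25
f 61 60 39
f 32 62 59
f 62 31 55
f 59 55 23
f 62 55 59
f 31 57 56
f 57 28 44
f 56 44 27
f 57 44 56
f 28 43 48
f 43 22 45
f 48 45 29
f 43 45 48
f 24 50 36
f 50 30 51
f 36 51 25
f 50 51 36
f 24 36 34
f 36 25 35
f 34 35 23
f 36 35 34
f 24 34 41
f 34 23 40
f 41 40 27
f 34 40 41
f 24 41 46
f 41 27 47
f 46 47 29
f 41 47 46
f 24 46 50
f 46 29 53
f 50 53 30
f 46 53 50
f 25 51 39
f 51 30 52
f 39 52 26
f 51 52 39
f 23 35 59
f 35 25 60
f 59 60 32
f 35 60 59
f 27 40 56
f 40 23 55
f 56 55 31
f 40 55 56
f 29 47 48
f 47 27 44
f 48 44 28
f 47 44 48
f 30 53 49
f 53 29 45
f 49 45 22
f 53 45 49
f 64 63 67
f 64 67 65
f 65 67 68
f 65 68 66
f 67 63 69
f 67 69 68
f 68 69 70
f 68 70 66
f 69 63 71
f 69 71 70
f 70 71 72
f 70 72 66
f 71 63 73
f 71 73 72
f 72 73 74
f 72 74 66
f 73 63 75
f 73 75 74
f 74 75 76
f 74 76 66
f 75 63 77
f 75 77 76
f 76 77 78
f 76 78 66
f 77 63 79
f 77 79 78
f 78 79 80
f 78 80 66
f 79 63 81
f 79 81 80
f 80 81 82
f 80 82 66
f 81 63 83
f 81 83 82
f 82 83 84
f 82 84 66
f 83 63 85
f 83 85 84
f 84 85 86
f 84 86 66
f 85 63 87
f 85 87 86
f 86 87 88
f 86 88 66
f 87 63 89
f 87 89 88
f 88 89 90
f 88 90 66
f 89 63 91
f 89 91 90
f 90 91 92
f 90 92 66
f 91 63 93
f 91 93 92
f 92 93 94
f 92 94 66
f 93 63 64
f 93 64 94
f 94 64 65
f 94 65 66



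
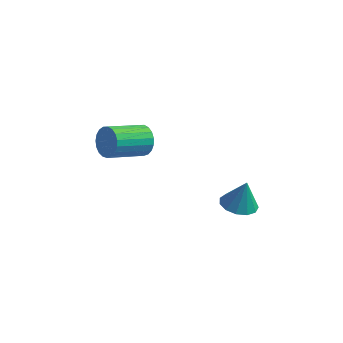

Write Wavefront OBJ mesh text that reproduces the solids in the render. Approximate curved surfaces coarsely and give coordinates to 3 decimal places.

v -2.193 1.788 -1.32
v -1.67 1.775 -0.527
v -2.744 -0.02 0.153
v -3.267 -0.008 -0.64
v -1.977 2 -0.419
v -3.051 0.204 0.26
v -2.321 2.187 -0.467
v -3.396 0.392 0.212
v -2.643 2.306 -0.663
v -3.718 0.51 0.016
v -2.888 2.335 -0.972
v -3.962 0.539 -0.293
v -3.012 2.269 -1.342
v -4.086 0.474 -0.662
v -2.994 2.121 -1.707
v -4.068 0.325 -1.028
v -2.838 1.914 -2.006
v -3.912 0.119 -1.326
v -2.57 1.686 -2.186
v -3.645 -0.11 -1.506
v -2.238 1.475 -2.216
v -3.312 -0.32 -1.536
v -1.897 1.319 -2.091
v -2.971 -0.477 -1.412
v -1.608 1.243 -1.833
v -2.682 -0.552 -1.154
v -1.419 1.262 -1.486
v -2.494 -0.534 -0.807
v -1.365 1.372 -1.111
v -2.439 -0.424 -0.431
v -1.454 1.553 -0.771
v -2.528 -0.242 -0.092
v 3.198 1.652 -4.209
v 3.708 2.492 -4.395
v 3.542 1.808 -2.571
v 3.175 2.648 -4.299
v 2.65 2.488 -4.173
v 2.299 2.062 -4.059
v 2.233 1.507 -3.992
v 2.474 0.997 -3.994
v 2.944 0.696 -4.064
v 3.496 0.698 -4.18
v 3.953 1.003 -4.305
v 4.17 1.514 -4.399
v 4.079 2.069 -4.433
f 2 1 5
f 2 5 3
f 3 5 6
f 3 6 4
f 5 1 7
f 5 7 6
f 6 7 8
f 6 8 4
f 7 1 9
f 7 9 8
f 8 9 10
f 8 10 4
f 9 1 11
f 9 11 10
f 10 11 12
f 10 12 4
f 11 1 13
f 11 13 12
f 12 13 14
f 12 14 4
f 13 1 15
f 13 15 14
f 14 15 16
f 14 16 4
f 15 1 17
f 15 17 16
f 16 17 18
f 16 18 4
f 17 1 19
f 17 19 18
f 18 19 20
f 18 20 4
f 19 1 21
f 19 21 20
f 20 21 22
f 20 22 4
f 21 1 23
f 21 23 22
f 22 23 24
f 22 24 4
f 23 1 25
f 23 25 24
f 24 25 26
f 24 26 4
f 25 1 27
f 25 27 26
f 26 27 28
f 26 28 4
f 27 1 29
f 27 29 28
f 28 29 30
f 28 30 4
f 29 1 31
f 29 31 30
f 30 31 32
f 30 32 4
f 31 1 2
f 31 2 32
f 32 2 3
f 32 3 4
f 34 33 36
f 34 36 35
f 36 33 37
f 36 37 35
f 37 33 38
f 37 38 35
f 38 33 39
f 38 39 35
f 39 33 40
f 39 40 35
f 40 33 41
f 40 41 35
f 41 33 42
f 41 42 35
f 42 33 43
f 42 43 35
f 43 33 44
f 43 44 35
f 44 33 45
f 44 45 35
f 45 33 34
f 45 34 35



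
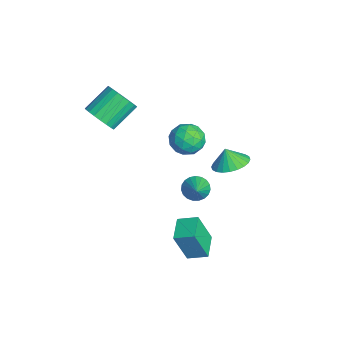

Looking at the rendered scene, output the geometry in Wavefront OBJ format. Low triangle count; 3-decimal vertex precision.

v 0.398 0.068 -0.314
v 0.698 -0.436 -0.798
v 1.602 -0.108 0.614
v 0.819 -0.163 -0.903
v 0.868 0.149 -0.907
v 0.835 0.447 -0.808
v 0.727 0.68 -0.623
v 0.562 0.807 -0.386
v 0.369 0.807 -0.136
v 0.181 0.678 0.084
v 0.031 0.445 0.234
v -0.056 0.146 0.29
v -0.065 -0.166 0.241
v 0.007 -0.438 0.096
v 0.147 -0.622 -0.12
v 0.33 -0.686 -0.369
v 0.525 -0.621 -0.609
v 1.696 -0.418 -3.293
v 1.752 -1.144 -1.377
v 2.081 0.599 -2.919
v 2.137 -0.127 -1.003
v 3.043 -0.853 -3.497
v 3.099 -1.579 -1.581
v 3.428 0.164 -3.123
v 3.484 -0.562 -1.207
v -2.194 2.441 -1.025
v -1.187 2.596 -0.667
v -2.506 2.179 -0.035
v -1.352 2.98 -0.617
v -1.645 3.283 -0.63
v -2.022 3.457 -0.703
v -2.425 3.476 -0.824
v -2.793 3.338 -0.977
v -3.07 3.063 -1.136
v -3.213 2.693 -1.279
v -3.201 2.285 -1.383
v -3.036 1.901 -1.432
v -2.743 1.598 -1.42
v -2.366 1.424 -1.347
v -1.963 1.405 -1.225
v -1.595 1.543 -1.073
v -1.319 1.818 -0.913
v -1.175 2.188 -0.771
v -2.803 -4.419 3.289
v -2.281 -4.752 4.074
v -2.995 -3.414 5.116
v -3.517 -3.081 4.331
v -2.017 -4.479 3.904
v -2.731 -3.141 4.946
v -1.889 -4.195 3.628
v -2.603 -2.857 4.67
v -1.919 -3.951 3.293
v -2.633 -2.613 4.335
v -2.102 -3.787 2.958
v -2.816 -2.449 3.999
v -2.407 -3.733 2.679
v -3.121 -2.395 3.721
v -2.779 -3.797 2.506
v -3.493 -2.459 3.548
v -3.156 -3.969 2.469
v -3.87 -2.631 3.511
v -3.472 -4.219 2.573
v -4.186 -2.88 3.615
v -3.672 -4.503 2.801
v -4.386 -3.165 3.843
v -3.722 -4.773 3.114
v -4.436 -3.435 4.156
v -3.613 -4.981 3.456
v -4.327 -3.643 4.498
v -3.364 -5.093 3.77
v -4.078 -3.755 4.812
v -3.018 -5.088 4.001
v -3.732 -3.75 5.043
v -2.635 -4.967 4.108
v -3.349 -3.629 5.15
v -2.288 0.678 2.316
v -1.577 0.94 1.602
v -2.403 -0.86 1.638
v -1.692 -0.598 0.924
v -1.413 -0.706 1.921
v -1.342 0.245 2.34
v -2.638 -0.165 0.9
v -2.567 0.786 1.319
v -1.794 0.419 0.727
v -1.036 0.085 1.358
v -2.944 -0.005 1.882
v -2.186 -0.339 2.513
v -1.923 0.944 2.018
v -2.057 -0.864 1.222
v -1.893 -0.927 1.808
v -1.475 -0.773 1.388
v -1.784 0.535 2.452
v -1.367 0.689 2.032
v -1.27 -0.278 2.22
v -2.613 -0.609 1.208
v -2.196 -0.455 0.788
v -2.505 0.853 1.852
v -2.087 1.007 1.432
v -2.71 0.358 1.02
v -1.632 0.792 1.084
v -1.699 -0.112 0.686
v -2.256 0.143 0.672
v -2.214 0.701 0.918
v -1.187 0.595 1.455
v -1.254 -0.309 1.057
v -1.09 -0.372 1.643
v -1.049 0.186 1.889
v -1.314 0.289 0.941
v -2.726 0.389 2.183
v -2.793 -0.515 1.785
v -2.931 -0.106 1.351
v -2.89 0.452 1.597
v -2.281 0.192 2.554
v -2.348 -0.712 2.156
v -1.766 -0.621 2.322
v -1.724 -0.063 2.568
v -2.666 -0.209 2.299
f 2 1 4
f 2 4 3
f 4 1 5
f 4 5 3
f 5 1 6
f 5 6 3
f 6 1 7
f 6 7 3
f 7 1 8
f 7 8 3
f 8 1 9
f 8 9 3
f 9 1 10
f 9 10 3
f 10 1 11
f 10 11 3
f 11 1 12
f 11 12 3
f 12 1 13
f 12 13 3
f 13 1 14
f 13 14 3
f 14 1 15
f 14 15 3
f 15 1 16
f 15 16 3
f 16 1 17
f 16 17 3
f 17 1 2
f 17 2 3
f 19 21 18
f 22 19 18
f 18 21 20
f 20 22 18
f 19 25 21
f 23 19 22
f 23 25 19
f 21 25 20
f 24 22 20
f 20 25 24
f 24 23 22
f 25 23 24
f 27 26 29
f 27 29 28
f 29 26 30
f 29 30 28
f 30 26 31
f 30 31 28
f 31 26 32
f 31 32 28
f 32 26 33
f 32 33 28
f 33 26 34
f 33 34 28
f 34 26 35
f 34 35 28
f 35 26 36
f 35 36 28
f 36 26 37
f 36 37 28
f 37 26 38
f 37 38 28
f 38 26 39
f 38 39 28
f 39 26 40
f 39 40 28
f 40 26 41
f 40 41 28
f 41 26 42
f 41 42 28
f 42 26 43
f 42 43 28
f 43 26 27
f 43 27 28
f 45 44 48
f 45 48 46
f 46 48 49
f 46 49 47
f 48 44 50
f 48 50 49
f 49 50 51
f 49 51 47
f 50 44 52
f 50 52 51
f 51 52 53
f 51 53 47
f 52 44 54
f 52 54 53
f 53 54 55
f 53 55 47
f 54 44 56
f 54 56 55
f 55 56 57
f 55 57 47
f 56 44 58
f 56 58 57
f 57 58 59
f 57 59 47
f 58 44 60
f 58 60 59
f 59 60 61
f 59 61 47
f 60 44 62
f 60 62 61
f 61 62 63
f 61 63 47
f 62 44 64
f 62 64 63
f 63 64 65
f 63 65 47
f 64 44 66
f 64 66 65
f 65 66 67
f 65 67 47
f 66 44 68
f 66 68 67
f 67 68 69
f 67 69 47
f 68 44 70
f 68 70 69
f 69 70 71
f 69 71 47
f 70 44 72
f 70 72 71
f 71 72 73
f 71 73 47
f 72 44 74
f 72 74 73
f 73 74 75
f 73 75 47
f 74 44 45
f 74 45 75
f 75 45 46
f 75 46 47
f 76 113 92
f 113 87 116
f 92 116 81
f 113 116 92
f 76 92 88
f 92 81 93
f 88 93 77
f 92 93 88
f 76 88 97
f 88 77 98
f 97 98 83
f 88 98 97
f 76 97 109
f 97 83 112
f 109 112 86
f 97 112 109
f 76 109 113
f 109 86 117
f 113 117 87
f 109 117 113
f 77 93 104
f 93 81 107
f 104 107 85
f 93 107 104
f 81 116 94
f 116 87 115
f 94 115 80
f 116 115 94
f 87 117 114
f 117 86 110
f 114 110 78
f 117 110 114
f 86 112 111
f 112 83 99
f 111 99 82
f 112 99 111
f 83 98 103
f 98 77 100
f 103 100 84
f 98 100 103
f 79 105 91
f 105 85 106
f 91 106 80
f 105 106 91
f 79 91 89
f 91 80 90
f 89 90 78
f 91 90 89
f 79 89 96
f 89 78 95
f 96 95 82
f 89 95 96
f 79 96 101
f 96 82 102
f 101 102 84
f 96 102 101
f 79 101 105
f 101 84 108
f 105 108 85
f 101 108 105
f 80 106 94
f 106 85 107
f 94 107 81
f 106 107 94
f 78 90 114
f 90 80 115
f 114 115 87
f 90 115 114
f 82 95 111
f 95 78 110
f 111 110 86
f 95 110 111
f 84 102 103
f 102 82 99
f 103 99 83
f 102 99 103
f 85 108 104
f 108 84 100
f 104 100 77
f 108 100 104



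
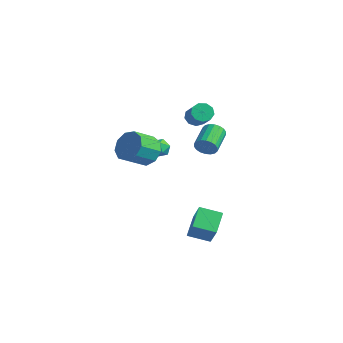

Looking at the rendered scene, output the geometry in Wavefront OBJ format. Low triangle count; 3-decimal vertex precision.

v -3.666 1.731 -1.265
v -3.192 1.278 -1.623
v -4.128 0.782 -0.677
v -3.654 0.329 -1.035
v -3.397 0.813 -0.527
v -3.111 1.399 -0.891
v -4.209 0.661 -1.409
v -3.923 1.247 -1.773
v -3.528 0.617 -1.712
v -3.026 0.711 -1.167
v -4.294 1.349 -1.133
v -3.792 1.443 -0.588
v -0.882 -2.316 0.95
v 0.148 -2.214 1.294
v -0.009 -3.543 2.153
v -1.038 -3.644 1.81
v -0.313 -1.859 1.76
v -0.47 -3.188 2.62
v -1.04 -1.717 1.848
v -1.196 -3.046 2.707
v -1.693 -1.855 1.515
v -1.849 -3.184 2.374
v -1.966 -2.209 0.918
v -2.122 -3.538 1.777
v -1.732 -2.613 0.336
v -1.888 -3.941 1.196
v -1.1 -2.877 0.042
v -1.257 -4.206 0.901
v -0.366 -2.879 0.173
v -0.523 -4.208 1.032
v 0.127 -2.617 0.667
v -0.03 -3.946 1.526
v -0.824 1.376 2.505
v -0.337 1.538 2.03
v 0.832 0.986 3.039
v 0.344 0.824 3.515
v -0.412 1.911 2.321
v 0.757 1.358 3.33
v -0.68 2.034 2.698
v 0.489 1.481 3.707
v -1.016 1.849 2.985
v 0.153 1.296 3.995
v -1.262 1.443 3.048
v -0.093 0.89 4.057
v -1.303 1.006 2.857
v -0.134 0.453 3.866
v -1.12 0.742 2.501
v 0.048 0.189 3.51
v -0.799 0.775 2.147
v 0.369 0.223 3.156
v -0.49 1.09 1.961
v 0.679 0.537 2.97
v 1.558 -0.983 -3.978
v 2.493 -1.4 -2.595
v 2.57 -0.075 -4.388
v 3.505 -0.492 -3.006
v 2.255 -2.128 -4.794
v 3.19 -2.545 -3.412
v 3.267 -1.22 -5.205
v 4.202 -1.637 -3.822
v 4.043 -2.366 3.285
v 4.459 -2.344 3.835
v 3.713 -1.011 4.344
v 3.297 -1.034 3.795
v 4.612 -2.178 3.627
v 3.867 -0.845 4.136
v 4.653 -2.05 3.35
v 3.907 -0.717 3.86
v 4.572 -1.985 3.061
v 3.826 -0.652 3.571
v 4.387 -1.995 2.817
v 3.641 -0.662 3.326
v 4.134 -2.079 2.665
v 3.388 -0.746 3.174
v 3.862 -2.219 2.636
v 3.116 -0.887 3.145
v 3.627 -2.389 2.736
v 2.881 -1.056 3.245
v 3.473 -2.555 2.944
v 2.728 -1.222 3.453
v 3.433 -2.683 3.22
v 2.687 -1.35 3.73
v 3.514 -2.748 3.509
v 2.768 -1.415 4.019
v 3.699 -2.738 3.754
v 2.953 -1.405 4.263
v 3.952 -2.654 3.906
v 3.206 -1.321 4.415
v 4.224 -2.513 3.935
v 3.478 -1.181 4.444
f 1 12 6
f 1 6 2
f 1 2 8
f 1 8 11
f 1 11 12
f 2 6 10
f 6 12 5
f 12 11 3
f 11 8 7
f 8 2 9
f 4 10 5
f 4 5 3
f 4 3 7
f 4 7 9
f 4 9 10
f 5 10 6
f 3 5 12
f 7 3 11
f 9 7 8
f 10 9 2
f 14 13 17
f 14 17 15
f 15 17 18
f 15 18 16
f 17 13 19
f 17 19 18
f 18 19 20
f 18 20 16
f 19 13 21
f 19 21 20
f 20 21 22
f 20 22 16
f 21 13 23
f 21 23 22
f 22 23 24
f 22 24 16
f 23 13 25
f 23 25 24
f 24 25 26
f 24 26 16
f 25 13 27
f 25 27 26
f 26 27 28
f 26 28 16
f 27 13 29
f 27 29 28
f 28 29 30
f 28 30 16
f 29 13 31
f 29 31 30
f 30 31 32
f 30 32 16
f 31 13 14
f 31 14 32
f 32 14 15
f 32 15 16
f 34 33 37
f 34 37 35
f 35 37 38
f 35 38 36
f 37 33 39
f 37 39 38
f 38 39 40
f 38 40 36
f 39 33 41
f 39 41 40
f 40 41 42
f 40 42 36
f 41 33 43
f 41 43 42
f 42 43 44
f 42 44 36
f 43 33 45
f 43 45 44
f 44 45 46
f 44 46 36
f 45 33 47
f 45 47 46
f 46 47 48
f 46 48 36
f 47 33 49
f 47 49 48
f 48 49 50
f 48 50 36
f 49 33 51
f 49 51 50
f 50 51 52
f 50 52 36
f 51 33 34
f 51 34 52
f 52 34 35
f 52 35 36
f 54 56 53
f 57 54 53
f 53 56 55
f 55 57 53
f 54 60 56
f 58 54 57
f 58 60 54
f 56 60 55
f 59 57 55
f 55 60 59
f 59 58 57
f 60 58 59
f 62 61 65
f 62 65 63
f 63 65 66
f 63 66 64
f 65 61 67
f 65 67 66
f 66 67 68
f 66 68 64
f 67 61 69
f 67 69 68
f 68 69 70
f 68 70 64
f 69 61 71
f 69 71 70
f 70 71 72
f 70 72 64
f 71 61 73
f 71 73 72
f 72 73 74
f 72 74 64
f 73 61 75
f 73 75 74
f 74 75 76
f 74 76 64
f 75 61 77
f 75 77 76
f 76 77 78
f 76 78 64
f 77 61 79
f 77 79 78
f 78 79 80
f 78 80 64
f 79 61 81
f 79 81 80
f 80 81 82
f 80 82 64
f 81 61 83
f 81 83 82
f 82 83 84
f 82 84 64
f 83 61 85
f 83 85 84
f 84 85 86
f 84 86 64
f 85 61 87
f 85 87 86
f 86 87 88
f 86 88 64
f 87 61 89
f 87 89 88
f 88 89 90
f 88 90 64
f 89 61 62
f 89 62 90
f 90 62 63
f 90 63 64



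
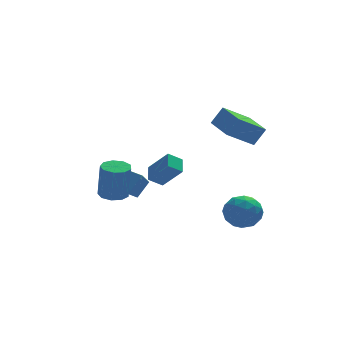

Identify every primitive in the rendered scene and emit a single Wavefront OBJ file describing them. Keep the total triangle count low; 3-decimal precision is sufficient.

v 4.303 -3.627 0.872
v 2.837 -3.873 1.833
v 4.027 -1.749 0.93
v 2.56 -1.994 1.891
v 4.92 -3.566 1.829
v 3.453 -3.811 2.79
v 4.643 -1.687 1.887
v 3.177 -1.933 2.848
v -2.458 -0.838 -2.212
v -1.751 -0.383 -1.413
v -1.968 -0.193 -3.014
v -1.261 0.262 -2.215
v -1.499 -1.882 -2.465
v -0.792 -1.427 -1.666
v -1.009 -1.237 -3.267
v -0.302 -0.782 -2.468
v 3.508 -2.624 -3.388
v 4.407 -3.111 -3.029
v 3.213 -3.969 -4.471
v 4.112 -4.456 -4.112
v 3.253 -4.356 -3.461
v 3.435 -3.525 -2.791
v 4.185 -3.555 -4.709
v 4.367 -2.724 -4.039
v 4.825 -3.686 -3.845
v 4.249 -4.181 -3.074
v 3.371 -2.899 -4.426
v 2.795 -3.394 -3.655
v 3.983 -2.749 -3.113
v 3.637 -4.331 -4.387
v 3.132 -4.272 -4.004
v 3.66 -4.558 -3.793
v 3.412 -2.993 -2.973
v 3.94 -3.279 -2.762
v 3.262 -4.011 -3.016
v 3.68 -3.801 -4.738
v 4.208 -4.087 -4.527
v 3.96 -2.522 -3.707
v 4.488 -2.808 -3.496
v 4.358 -3.069 -4.484
v 4.757 -3.373 -3.382
v 4.584 -4.164 -4.019
v 4.627 -3.634 -4.37
v 4.734 -3.146 -3.976
v 4.419 -3.664 -2.928
v 4.245 -4.455 -3.565
v 3.74 -4.397 -3.182
v 3.847 -3.908 -2.789
v 4.665 -4.002 -3.408
v 3.375 -2.625 -3.935
v 3.201 -3.416 -4.572
v 3.773 -3.172 -4.711
v 3.88 -2.683 -4.318
v 3.036 -2.916 -3.481
v 2.863 -3.707 -4.118
v 2.886 -3.934 -3.524
v 2.993 -3.446 -3.13
v 2.955 -3.078 -4.092
v -2.619 -3.091 -1.969
v -1.861 -2.96 -1.993
v -1.763 -3.158 -0.036
v -2.521 -3.289 -0.011
v -2.12 -2.505 -1.934
v -2.022 -2.704 0.023
v -2.613 -2.325 -1.891
v -2.515 -2.523 0.066
v -3.109 -2.503 -1.885
v -3.011 -2.701 0.073
v -3.375 -2.956 -1.917
v -3.277 -3.154 0.04
v -3.288 -3.472 -1.974
v -3.19 -3.671 -0.016
v -2.888 -3.81 -2.028
v -2.79 -4.008 -0.071
v -2.362 -3.811 -2.055
v -2.264 -4.01 -0.097
v -1.956 -3.476 -2.041
v -1.858 -3.674 -0.083
v 0.462 -0.519 -2.909
v -0.301 -0.557 -2.397
v 0.697 0.425 -2.487
v -0.067 0.387 -1.975
v 1.307 -1.267 -1.705
v 0.543 -1.305 -1.193
v 1.541 -0.323 -1.283
v 0.778 -0.361 -0.771
f 2 4 1
f 5 2 1
f 1 4 3
f 3 5 1
f 2 8 4
f 6 2 5
f 6 8 2
f 4 8 3
f 7 5 3
f 3 8 7
f 7 6 5
f 8 6 7
f 10 12 9
f 13 10 9
f 9 12 11
f 11 13 9
f 10 16 12
f 14 10 13
f 14 16 10
f 12 16 11
f 15 13 11
f 11 16 15
f 15 14 13
f 16 14 15
f 17 54 33
f 54 28 57
f 33 57 22
f 54 57 33
f 17 33 29
f 33 22 34
f 29 34 18
f 33 34 29
f 17 29 38
f 29 18 39
f 38 39 24
f 29 39 38
f 17 38 50
f 38 24 53
f 50 53 27
f 38 53 50
f 17 50 54
f 50 27 58
f 54 58 28
f 50 58 54
f 18 34 45
f 34 22 48
f 45 48 26
f 34 48 45
f 22 57 35
f 57 28 56
f 35 56 21
f 57 56 35
f 28 58 55
f 58 27 51
f 55 51 19
f 58 51 55
f 27 53 52
f 53 24 40
f 52 40 23
f 53 40 52
f 24 39 44
f 39 18 41
f 44 41 25
f 39 41 44
f 20 46 32
f 46 26 47
f 32 47 21
f 46 47 32
f 20 32 30
f 32 21 31
f 30 31 19
f 32 31 30
f 20 30 37
f 30 19 36
f 37 36 23
f 30 36 37
f 20 37 42
f 37 23 43
f 42 43 25
f 37 43 42
f 20 42 46
f 42 25 49
f 46 49 26
f 42 49 46
f 21 47 35
f 47 26 48
f 35 48 22
f 47 48 35
f 19 31 55
f 31 21 56
f 55 56 28
f 31 56 55
f 23 36 52
f 36 19 51
f 52 51 27
f 36 51 52
f 25 43 44
f 43 23 40
f 44 40 24
f 43 40 44
f 26 49 45
f 49 25 41
f 45 41 18
f 49 41 45
f 60 59 63
f 60 63 61
f 61 63 64
f 61 64 62
f 63 59 65
f 63 65 64
f 64 65 66
f 64 66 62
f 65 59 67
f 65 67 66
f 66 67 68
f 66 68 62
f 67 59 69
f 67 69 68
f 68 69 70
f 68 70 62
f 69 59 71
f 69 71 70
f 70 71 72
f 70 72 62
f 71 59 73
f 71 73 72
f 72 73 74
f 72 74 62
f 73 59 75
f 73 75 74
f 74 75 76
f 74 76 62
f 75 59 77
f 75 77 76
f 76 77 78
f 76 78 62
f 77 59 60
f 77 60 78
f 78 60 61
f 78 61 62
f 80 82 79
f 83 80 79
f 79 82 81
f 81 83 79
f 80 86 82
f 84 80 83
f 84 86 80
f 82 86 81
f 85 83 81
f 81 86 85
f 85 84 83
f 86 84 85



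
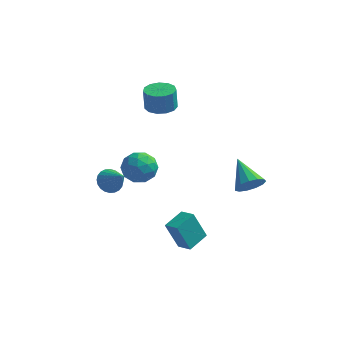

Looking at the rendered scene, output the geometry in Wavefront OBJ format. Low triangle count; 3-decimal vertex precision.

v -3.67 1.625 -1.942
v -2.501 1.926 -1.877
v -3.179 -0.126 -2.663
v -2.01 0.175 -2.598
v -2.645 -0.003 -1.585
v -2.948 1.08 -1.139
v -2.732 0.72 -3.401
v -3.035 1.803 -2.955
v -1.921 1.367 -2.779
v -1.867 0.92 -1.657
v -3.813 0.88 -2.883
v -3.759 0.433 -1.761
v -3.128 1.929 -1.846
v -2.552 -0.129 -2.694
v -2.925 -0.234 -2.098
v -2.238 -0.057 -2.06
v -3.391 1.432 -1.412
v -2.704 1.609 -1.375
v -2.789 0.475 -1.203
v -2.976 0.191 -3.165
v -2.289 0.368 -3.128
v -3.442 1.857 -2.48
v -2.755 2.034 -2.442
v -2.891 1.325 -3.337
v -2.1 1.778 -2.339
v -1.812 0.748 -2.762
v -2.236 1.069 -3.234
v -2.414 1.705 -2.972
v -2.069 1.515 -1.679
v -1.78 0.486 -2.103
v -2.154 0.381 -1.507
v -2.332 1.017 -1.245
v -1.728 1.186 -2.209
v -3.9 1.314 -2.437
v -3.611 0.285 -2.861
v -3.348 0.783 -3.295
v -3.526 1.419 -3.033
v -3.868 1.052 -1.778
v -3.58 0.022 -2.201
v -3.266 0.095 -1.568
v -3.444 0.731 -1.306
v -3.952 0.614 -2.331
v 4.151 0.805 -2.276
v 4.957 1.372 -2.108
v 2.929 2.195 -1.104
v 4.723 1.566 -2.582
v 4.307 1.519 -2.959
v 3.841 1.245 -3.119
v 3.474 0.831 -3.012
v 3.322 0.409 -2.671
v 3.433 0.113 -2.204
v 3.772 0.037 -1.76
v 4.231 0.205 -1.48
v 4.665 0.563 -1.453
v 4.936 0.998 -1.687
v -3.932 -1.3 -2.242
v -3.255 -1.061 -2.769
v -2.748 -2.04 -1.058
v -3.284 -0.782 -2.565
v -3.412 -0.581 -2.312
v -3.619 -0.49 -2.048
v -3.874 -0.522 -1.814
v -4.137 -0.673 -1.645
v -4.369 -0.919 -1.567
v -4.534 -1.224 -1.592
v -4.608 -1.54 -1.716
v -4.579 -1.819 -1.92
v -4.451 -2.02 -2.172
v -4.244 -2.111 -2.436
v -3.989 -2.079 -2.67
v -3.726 -1.928 -2.839
v -3.494 -1.682 -2.917
v -3.329 -1.377 -2.892
v 1.196 -3.931 -5.053
v 0.457 -4.155 -3.186
v 1.767 -2.588 -4.665
v 1.029 -2.812 -2.799
v 2.071 -4.388 -4.761
v 1.333 -4.612 -2.895
v 2.643 -3.045 -4.374
v 1.904 -3.269 -2.507
v -1.553 1.215 3.246
v -0.957 0.425 3.271
v -1.03 0.415 4.739
v -1.627 1.205 4.714
v -0.625 0.873 3.29
v -0.699 0.863 4.758
v -0.588 1.43 3.296
v -0.662 1.42 4.764
v -0.857 1.918 3.286
v -0.931 1.908 4.754
v -1.348 2.183 3.263
v -1.421 2.173 4.731
v -1.903 2.141 3.234
v -1.977 2.131 4.703
v -2.348 1.804 3.21
v -2.421 1.795 4.678
v -2.54 1.281 3.197
v -2.613 1.271 4.665
v -2.419 0.736 3.199
v -2.492 0.727 4.667
v -2.023 0.344 3.217
v -2.096 0.334 4.685
v -1.478 0.228 3.243
v -1.551 0.218 4.711
f 1 38 17
f 38 12 41
f 17 41 6
f 38 41 17
f 1 17 13
f 17 6 18
f 13 18 2
f 17 18 13
f 1 13 22
f 13 2 23
f 22 23 8
f 13 23 22
f 1 22 34
f 22 8 37
f 34 37 11
f 22 37 34
f 1 34 38
f 34 11 42
f 38 42 12
f 34 42 38
f 2 18 29
f 18 6 32
f 29 32 10
f 18 32 29
f 6 41 19
f 41 12 40
f 19 40 5
f 41 40 19
f 12 42 39
f 42 11 35
f 39 35 3
f 42 35 39
f 11 37 36
f 37 8 24
f 36 24 7
f 37 24 36
f 8 23 28
f 23 2 25
f 28 25 9
f 23 25 28
f 4 30 16
f 30 10 31
f 16 31 5
f 30 31 16
f 4 16 14
f 16 5 15
f 14 15 3
f 16 15 14
f 4 14 21
f 14 3 20
f 21 20 7
f 14 20 21
f 4 21 26
f 21 7 27
f 26 27 9
f 21 27 26
f 4 26 30
f 26 9 33
f 30 33 10
f 26 33 30
f 5 31 19
f 31 10 32
f 19 32 6
f 31 32 19
f 3 15 39
f 15 5 40
f 39 40 12
f 15 40 39
f 7 20 36
f 20 3 35
f 36 35 11
f 20 35 36
f 9 27 28
f 27 7 24
f 28 24 8
f 27 24 28
f 10 33 29
f 33 9 25
f 29 25 2
f 33 25 29
f 44 43 46
f 44 46 45
f 46 43 47
f 46 47 45
f 47 43 48
f 47 48 45
f 48 43 49
f 48 49 45
f 49 43 50
f 49 50 45
f 50 43 51
f 50 51 45
f 51 43 52
f 51 52 45
f 52 43 53
f 52 53 45
f 53 43 54
f 53 54 45
f 54 43 55
f 54 55 45
f 55 43 44
f 55 44 45
f 57 56 59
f 57 59 58
f 59 56 60
f 59 60 58
f 60 56 61
f 60 61 58
f 61 56 62
f 61 62 58
f 62 56 63
f 62 63 58
f 63 56 64
f 63 64 58
f 64 56 65
f 64 65 58
f 65 56 66
f 65 66 58
f 66 56 67
f 66 67 58
f 67 56 68
f 67 68 58
f 68 56 69
f 68 69 58
f 69 56 70
f 69 70 58
f 70 56 71
f 70 71 58
f 71 56 72
f 71 72 58
f 72 56 73
f 72 73 58
f 73 56 57
f 73 57 58
f 75 77 74
f 78 75 74
f 74 77 76
f 76 78 74
f 75 81 77
f 79 75 78
f 79 81 75
f 77 81 76
f 80 78 76
f 76 81 80
f 80 79 78
f 81 79 80
f 83 82 86
f 83 86 84
f 84 86 87
f 84 87 85
f 86 82 88
f 86 88 87
f 87 88 89
f 87 89 85
f 88 82 90
f 88 90 89
f 89 90 91
f 89 91 85
f 90 82 92
f 90 92 91
f 91 92 93
f 91 93 85
f 92 82 94
f 92 94 93
f 93 94 95
f 93 95 85
f 94 82 96
f 94 96 95
f 95 96 97
f 95 97 85
f 96 82 98
f 96 98 97
f 97 98 99
f 97 99 85
f 98 82 100
f 98 100 99
f 99 100 101
f 99 101 85
f 100 82 102
f 100 102 101
f 101 102 103
f 101 103 85
f 102 82 104
f 102 104 103
f 103 104 105
f 103 105 85
f 104 82 83
f 104 83 105
f 105 83 84
f 105 84 85



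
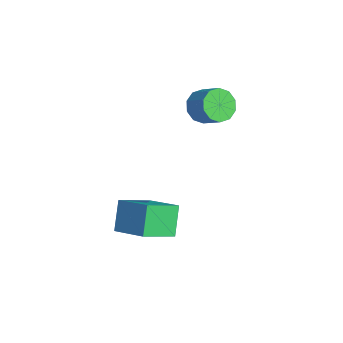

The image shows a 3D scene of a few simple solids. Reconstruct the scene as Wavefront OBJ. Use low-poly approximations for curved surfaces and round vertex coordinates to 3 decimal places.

v -2.031 -0.068 2.392
v -1.562 -0.719 2.082
v -0.621 -0.383 2.798
v -1.089 0.268 3.108
v -1.479 -0.295 1.773
v -0.537 0.042 2.489
v -1.607 0.216 1.7
v -0.665 0.552 2.416
v -1.896 0.618 1.892
v -0.954 0.955 2.608
v -2.237 0.758 2.275
v -1.295 1.095 2.99
v -2.499 0.583 2.702
v -1.558 0.919 3.418
v -2.583 0.158 3.011
v -1.641 0.495 3.727
v -2.455 -0.352 3.084
v -1.513 -0.016 3.8
v -2.166 -0.755 2.892
v -1.224 -0.418 3.608
v -1.825 -0.895 2.51
v -0.883 -0.558 3.225
v 0.185 -5.099 -2.303
v -0.619 -4.561 -1.117
v -0.111 -3.538 -3.211
v -0.915 -3.001 -2.026
v 1.655 -4.419 -1.614
v 0.851 -3.882 -0.429
v 1.359 -2.859 -2.523
v 0.555 -2.321 -1.337
f 2 1 5
f 2 5 3
f 3 5 6
f 3 6 4
f 5 1 7
f 5 7 6
f 6 7 8
f 6 8 4
f 7 1 9
f 7 9 8
f 8 9 10
f 8 10 4
f 9 1 11
f 9 11 10
f 10 11 12
f 10 12 4
f 11 1 13
f 11 13 12
f 12 13 14
f 12 14 4
f 13 1 15
f 13 15 14
f 14 15 16
f 14 16 4
f 15 1 17
f 15 17 16
f 16 17 18
f 16 18 4
f 17 1 19
f 17 19 18
f 18 19 20
f 18 20 4
f 19 1 21
f 19 21 20
f 20 21 22
f 20 22 4
f 21 1 2
f 21 2 22
f 22 2 3
f 22 3 4
f 24 26 23
f 27 24 23
f 23 26 25
f 25 27 23
f 24 30 26
f 28 24 27
f 28 30 24
f 26 30 25
f 29 27 25
f 25 30 29
f 29 28 27
f 30 28 29



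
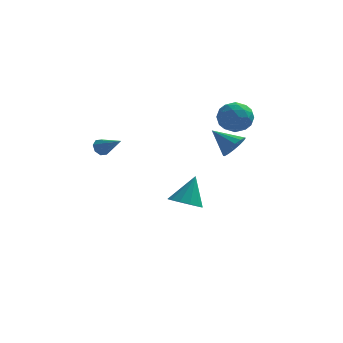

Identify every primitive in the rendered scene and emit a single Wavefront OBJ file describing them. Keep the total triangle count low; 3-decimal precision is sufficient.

v 2.194 3.31 -0.231
v 2.632 3.996 -0.072
v 1.006 3.87 0.631
v 2.414 4.085 -0.431
v 2.136 3.965 -0.737
v 1.874 3.67 -0.906
v 1.697 3.279 -0.895
v 1.654 2.896 -0.706
v 1.755 2.623 -0.389
v 1.974 2.535 -0.03
v 2.251 2.654 0.276
v 2.514 2.949 0.445
v 2.69 3.341 0.434
v 2.734 3.724 0.245
v 2.15 2.791 3.004
v 3.059 2.408 2.842
v 1.501 1.652 2.058
v 2.41 1.269 1.896
v 1.991 1.195 2.8
v 2.392 1.899 3.384
v 2.168 2.161 1.516
v 2.569 2.865 2.1
v 3.07 2.019 1.922
v 2.96 1.422 2.716
v 1.6 2.638 2.184
v 1.49 2.041 2.978
v 2.661 2.699 3.006
v 1.899 1.361 1.894
v 1.652 1.317 2.425
v 2.186 1.092 2.33
v 2.269 2.4 3.325
v 2.803 2.175 3.23
v 2.175 1.463 3.205
v 1.757 1.885 1.67
v 2.291 1.66 1.575
v 2.374 2.968 2.57
v 2.908 2.743 2.475
v 2.385 2.597 1.695
v 3.202 2.245 2.37
v 2.82 1.576 1.814
v 2.679 2.1 1.591
v 2.914 2.514 1.934
v 3.137 1.895 2.837
v 2.756 1.225 2.28
v 2.509 1.182 2.812
v 2.745 1.596 3.155
v 3.144 1.666 2.296
v 1.804 2.835 2.62
v 1.423 2.165 2.063
v 1.815 2.464 1.745
v 2.051 2.878 2.088
v 1.74 2.484 3.086
v 1.358 1.815 2.53
v 1.646 1.546 2.966
v 1.881 1.96 3.309
v 1.416 2.394 2.604
v -4.014 -1.055 1.518
v -3.744 -1.147 1.084
v -2.966 -1.765 2.322
v -3.643 -0.803 1.256
v -3.759 -0.606 1.582
v -4.025 -0.672 1.871
v -4.285 -0.963 1.953
v -4.386 -1.307 1.78
v -4.269 -1.503 1.454
v -4.003 -1.437 1.166
v -0.313 3.352 -4.44
v 0.414 2.752 -4.321
v 0.153 4.228 -2.88
v 0.603 3.163 -4.608
v 0.5 3.634 -4.842
v 0.14 4.015 -4.948
v -0.365 4.185 -4.893
v -0.853 4.091 -4.695
v -1.169 3.762 -4.415
v -1.214 3.303 -4.144
v -0.973 2.859 -3.967
v -0.522 2.572 -3.94
v -0.005 2.532 -4.072
f 2 1 4
f 2 4 3
f 4 1 5
f 4 5 3
f 5 1 6
f 5 6 3
f 6 1 7
f 6 7 3
f 7 1 8
f 7 8 3
f 8 1 9
f 8 9 3
f 9 1 10
f 9 10 3
f 10 1 11
f 10 11 3
f 11 1 12
f 11 12 3
f 12 1 13
f 12 13 3
f 13 1 14
f 13 14 3
f 14 1 2
f 14 2 3
f 15 52 31
f 52 26 55
f 31 55 20
f 52 55 31
f 15 31 27
f 31 20 32
f 27 32 16
f 31 32 27
f 15 27 36
f 27 16 37
f 36 37 22
f 27 37 36
f 15 36 48
f 36 22 51
f 48 51 25
f 36 51 48
f 15 48 52
f 48 25 56
f 52 56 26
f 48 56 52
f 16 32 43
f 32 20 46
f 43 46 24
f 32 46 43
f 20 55 33
f 55 26 54
f 33 54 19
f 55 54 33
f 26 56 53
f 56 25 49
f 53 49 17
f 56 49 53
f 25 51 50
f 51 22 38
f 50 38 21
f 51 38 50
f 22 37 42
f 37 16 39
f 42 39 23
f 37 39 42
f 18 44 30
f 44 24 45
f 30 45 19
f 44 45 30
f 18 30 28
f 30 19 29
f 28 29 17
f 30 29 28
f 18 28 35
f 28 17 34
f 35 34 21
f 28 34 35
f 18 35 40
f 35 21 41
f 40 41 23
f 35 41 40
f 18 40 44
f 40 23 47
f 44 47 24
f 40 47 44
f 19 45 33
f 45 24 46
f 33 46 20
f 45 46 33
f 17 29 53
f 29 19 54
f 53 54 26
f 29 54 53
f 21 34 50
f 34 17 49
f 50 49 25
f 34 49 50
f 23 41 42
f 41 21 38
f 42 38 22
f 41 38 42
f 24 47 43
f 47 23 39
f 43 39 16
f 47 39 43
f 58 57 60
f 58 60 59
f 60 57 61
f 60 61 59
f 61 57 62
f 61 62 59
f 62 57 63
f 62 63 59
f 63 57 64
f 63 64 59
f 64 57 65
f 64 65 59
f 65 57 66
f 65 66 59
f 66 57 58
f 66 58 59
f 68 67 70
f 68 70 69
f 70 67 71
f 70 71 69
f 71 67 72
f 71 72 69
f 72 67 73
f 72 73 69
f 73 67 74
f 73 74 69
f 74 67 75
f 74 75 69
f 75 67 76
f 75 76 69
f 76 67 77
f 76 77 69
f 77 67 78
f 77 78 69
f 78 67 79
f 78 79 69
f 79 67 68
f 79 68 69



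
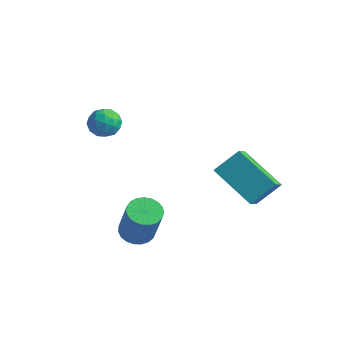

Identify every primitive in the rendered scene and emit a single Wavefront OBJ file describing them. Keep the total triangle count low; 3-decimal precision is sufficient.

v 0.428 -0.88 -1.39
v 0.947 -0.414 -1.519
v 1.652 -0.733 0.161
v 1.132 -1.2 0.29
v 0.739 -0.242 -1.4
v 1.444 -0.561 0.281
v 0.477 -0.181 -1.278
v 1.181 -0.5 0.402
v 0.206 -0.241 -1.176
v 0.911 -0.56 0.505
v -0.026 -0.411 -1.111
v 0.679 -0.73 0.57
v -0.18 -0.663 -1.094
v 0.525 -0.982 0.586
v -0.229 -0.952 -1.129
v 0.476 -1.271 0.552
v -0.164 -1.229 -1.208
v 0.541 -1.548 0.472
v 0.003 -1.445 -1.319
v 0.708 -1.764 0.361
v 0.243 -1.564 -1.443
v 0.948 -1.883 0.238
v 0.516 -1.565 -1.557
v 1.221 -1.884 0.123
v 0.773 -1.447 -1.643
v 1.477 -1.766 0.038
v 0.97 -1.232 -1.684
v 1.675 -1.551 -0.004
v 1.073 -0.955 -1.675
v 1.778 -1.274 0.005
v 1.065 -0.666 -1.617
v 1.77 -0.985 0.063
v 0.859 3.56 -0.265
v 1.255 2.657 0.453
v 1.369 4.461 0.586
v 1.765 3.558 1.304
v 2.695 3.522 -1.324
v 3.091 2.619 -0.606
v 3.205 4.423 -0.473
v 3.601 3.52 0.245
v -2.511 0.17 3.397
v -2.099 0.611 3.034
v -1.701 -0.631 3.346
v -1.289 -0.19 2.983
v -1.428 -0.064 3.662
v -1.928 0.431 3.694
v -1.872 -0.451 2.686
v -2.372 0.044 2.718
v -1.703 0.227 2.595
v -1.429 0.466 3.198
v -2.371 -0.486 3.182
v -2.097 -0.247 3.785
v -2.376 0.461 3.22
v -1.424 -0.481 3.16
v -1.506 -0.406 3.559
v -1.263 -0.147 3.346
v -2.276 0.355 3.608
v -2.033 0.614 3.394
v -1.639 0.218 3.764
v -1.767 -0.634 2.986
v -1.524 -0.375 2.772
v -2.537 0.127 3.034
v -2.294 0.386 2.821
v -2.161 -0.238 2.616
v -1.901 0.494 2.749
v -1.425 0.023 2.719
v -1.768 -0.13 2.544
v -2.062 0.161 2.563
v -1.74 0.635 3.103
v -1.264 0.164 3.073
v -1.345 0.238 3.472
v -1.64 0.529 3.491
v -1.507 0.409 2.845
v -2.536 -0.184 3.307
v -2.06 -0.655 3.277
v -2.16 -0.549 2.889
v -2.455 -0.258 2.908
v -2.375 -0.043 3.661
v -1.899 -0.514 3.631
v -1.738 -0.181 3.817
v -2.032 0.11 3.836
v -2.293 -0.429 3.535
f 2 1 5
f 2 5 3
f 3 5 6
f 3 6 4
f 5 1 7
f 5 7 6
f 6 7 8
f 6 8 4
f 7 1 9
f 7 9 8
f 8 9 10
f 8 10 4
f 9 1 11
f 9 11 10
f 10 11 12
f 10 12 4
f 11 1 13
f 11 13 12
f 12 13 14
f 12 14 4
f 13 1 15
f 13 15 14
f 14 15 16
f 14 16 4
f 15 1 17
f 15 17 16
f 16 17 18
f 16 18 4
f 17 1 19
f 17 19 18
f 18 19 20
f 18 20 4
f 19 1 21
f 19 21 20
f 20 21 22
f 20 22 4
f 21 1 23
f 21 23 22
f 22 23 24
f 22 24 4
f 23 1 25
f 23 25 24
f 24 25 26
f 24 26 4
f 25 1 27
f 25 27 26
f 26 27 28
f 26 28 4
f 27 1 29
f 27 29 28
f 28 29 30
f 28 30 4
f 29 1 31
f 29 31 30
f 30 31 32
f 30 32 4
f 31 1 2
f 31 2 32
f 32 2 3
f 32 3 4
f 34 36 33
f 37 34 33
f 33 36 35
f 35 37 33
f 34 40 36
f 38 34 37
f 38 40 34
f 36 40 35
f 39 37 35
f 35 40 39
f 39 38 37
f 40 38 39
f 41 78 57
f 78 52 81
f 57 81 46
f 78 81 57
f 41 57 53
f 57 46 58
f 53 58 42
f 57 58 53
f 41 53 62
f 53 42 63
f 62 63 48
f 53 63 62
f 41 62 74
f 62 48 77
f 74 77 51
f 62 77 74
f 41 74 78
f 74 51 82
f 78 82 52
f 74 82 78
f 42 58 69
f 58 46 72
f 69 72 50
f 58 72 69
f 46 81 59
f 81 52 80
f 59 80 45
f 81 80 59
f 52 82 79
f 82 51 75
f 79 75 43
f 82 75 79
f 51 77 76
f 77 48 64
f 76 64 47
f 77 64 76
f 48 63 68
f 63 42 65
f 68 65 49
f 63 65 68
f 44 70 56
f 70 50 71
f 56 71 45
f 70 71 56
f 44 56 54
f 56 45 55
f 54 55 43
f 56 55 54
f 44 54 61
f 54 43 60
f 61 60 47
f 54 60 61
f 44 61 66
f 61 47 67
f 66 67 49
f 61 67 66
f 44 66 70
f 66 49 73
f 70 73 50
f 66 73 70
f 45 71 59
f 71 50 72
f 59 72 46
f 71 72 59
f 43 55 79
f 55 45 80
f 79 80 52
f 55 80 79
f 47 60 76
f 60 43 75
f 76 75 51
f 60 75 76
f 49 67 68
f 67 47 64
f 68 64 48
f 67 64 68
f 50 73 69
f 73 49 65
f 69 65 42
f 73 65 69

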